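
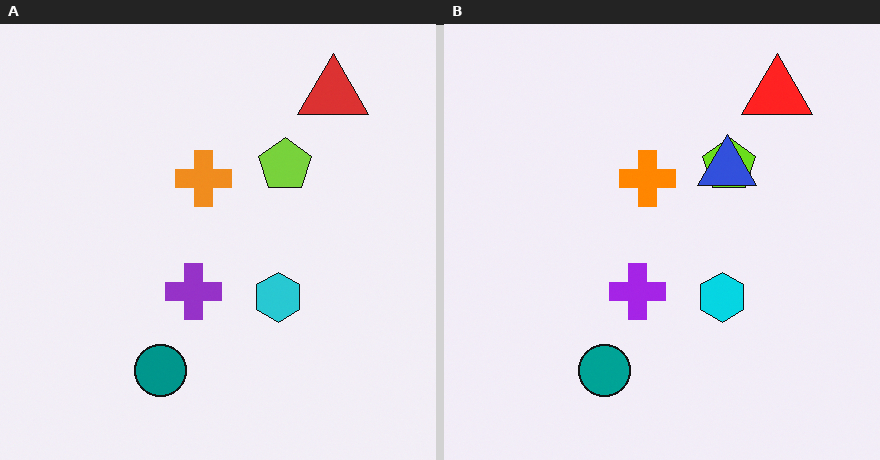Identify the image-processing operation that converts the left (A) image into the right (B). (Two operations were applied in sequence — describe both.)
This is the original image slightly oversaturated, then overlaid with an additional blue triangle.

All colors are more vivid — a global saturation change. A blue triangle appears in the right (B) image that is absent from the left (A).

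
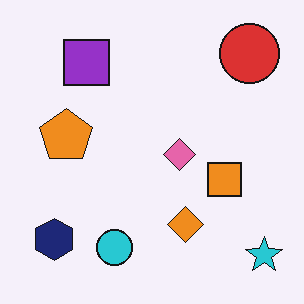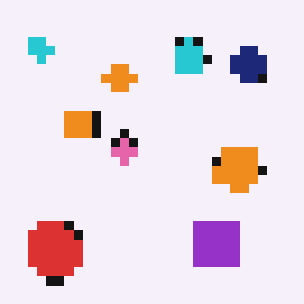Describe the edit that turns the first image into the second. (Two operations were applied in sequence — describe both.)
The image was coarsely pixelated, then rotated 180°.

Shapes are reduced to large square blocks; fine edges and outlines are lost — a downscale-then-upscale (mosaic) effect. The cyan star sits in the bottom-right of the first image and the top-left of the second — consistent with a whole-image 180° rotation.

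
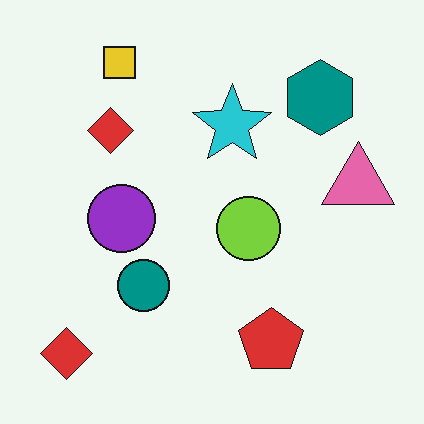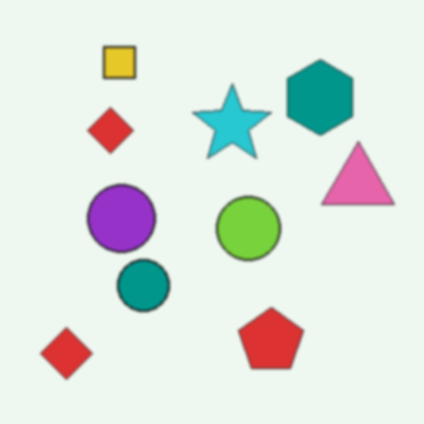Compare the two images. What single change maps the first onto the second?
The second image is the first given a subtle gaussian blur.

Shape edges and outlines are uniformly softened across the whole image.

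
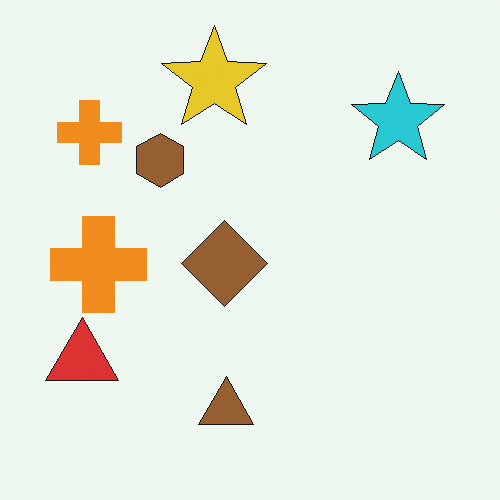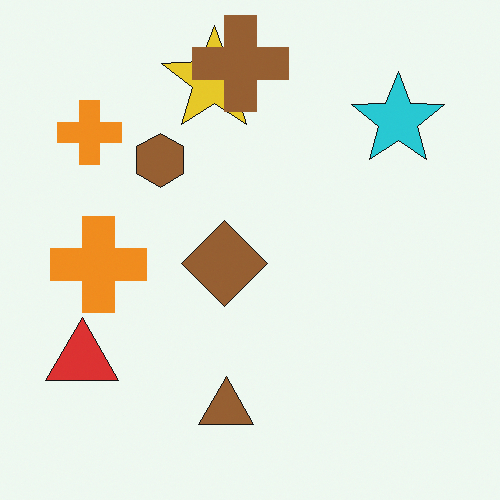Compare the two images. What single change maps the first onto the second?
It was overlaid with an additional brown cross.

A brown cross appears in the second image that is absent from the first.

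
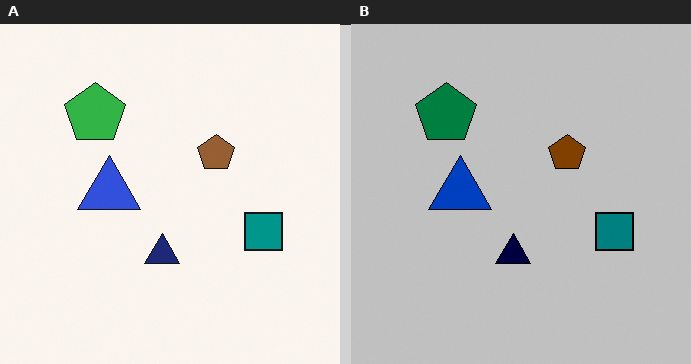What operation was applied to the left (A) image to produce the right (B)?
This is the original image aggressively posterized.

Each flat color has snapped to a coarser quantized level — most visibly, the near-white background has dropped to a flat grey.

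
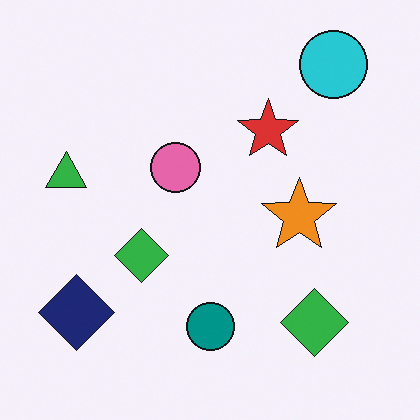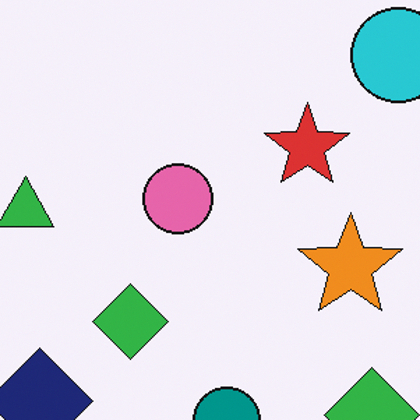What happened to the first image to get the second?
It was cropped slightly and scaled back up.

The visible shapes are larger and the field of view is narrower; shapes near the original edges may be partly or wholly outside the frame — a crop-and-rescale.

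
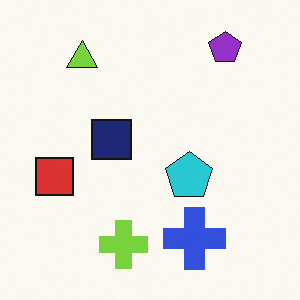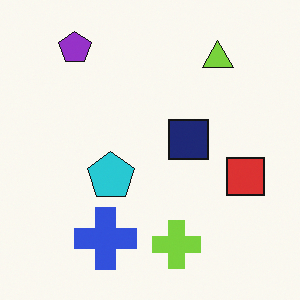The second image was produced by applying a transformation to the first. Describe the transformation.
Flipped horizontally (left ↔ right).

The red square is in the left of the first image and the right of the second — shapes on opposite sides of the vertical midline have swapped in a mirror flip.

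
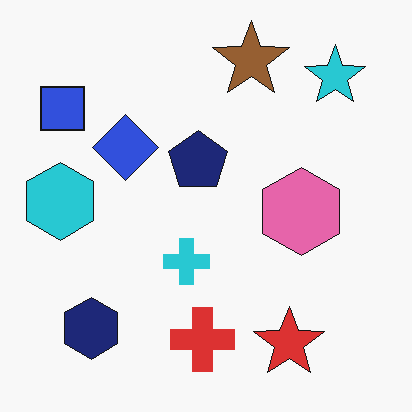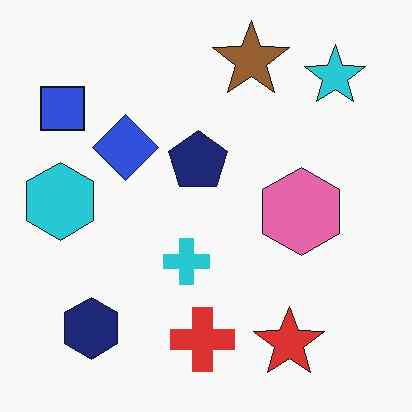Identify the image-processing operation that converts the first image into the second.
This is the original image given moderate JPEG compression.

Blocky 8×8 compression artifacts appear around shape edges and the flat background shows ringing — characteristic JPEG degradation.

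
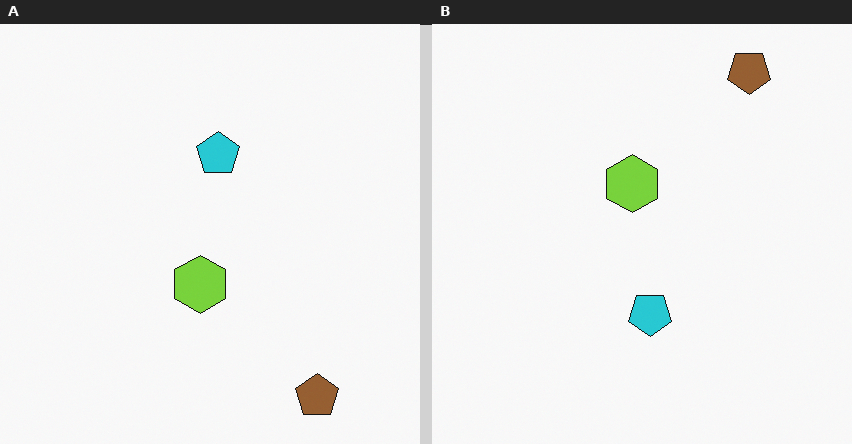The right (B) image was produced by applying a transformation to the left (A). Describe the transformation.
The image was flipped vertically (top ↔ bottom).

The brown pentagon is in the bottom-right of the left (A) image and the top-right of the right (B) — shapes on opposite sides of the horizontal midline have swapped in a mirror flip.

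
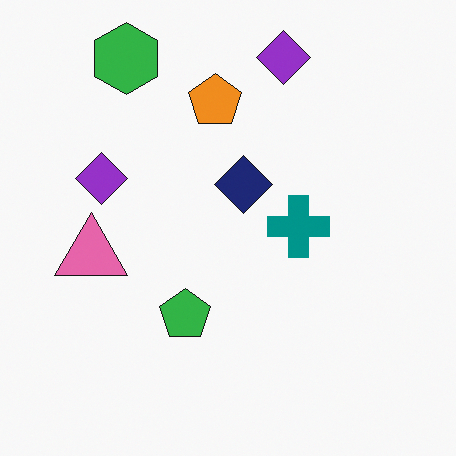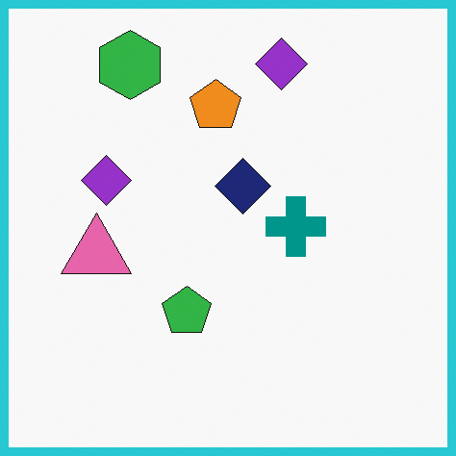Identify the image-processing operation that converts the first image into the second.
The second image is the first framed with a cyan border.

A solid cyan frame runs around the edge of the second image, with the content slightly shrunk inside it.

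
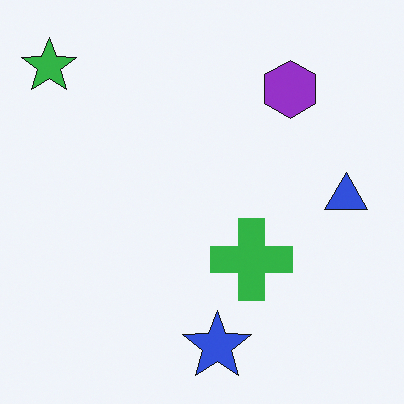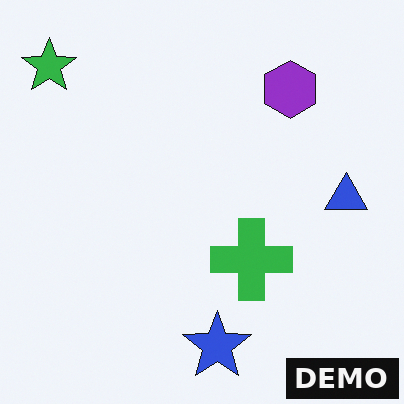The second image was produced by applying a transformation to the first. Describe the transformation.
Watermarked with the text "DEMO" in the lower-right corner.

A dark label reading "DEMO" appears in the lower-right corner.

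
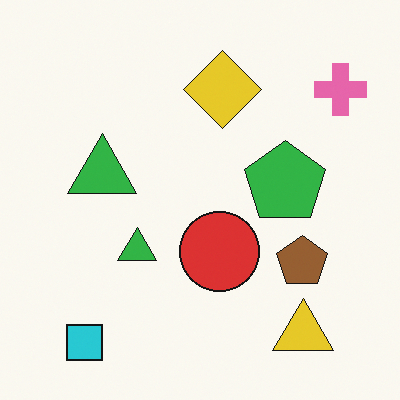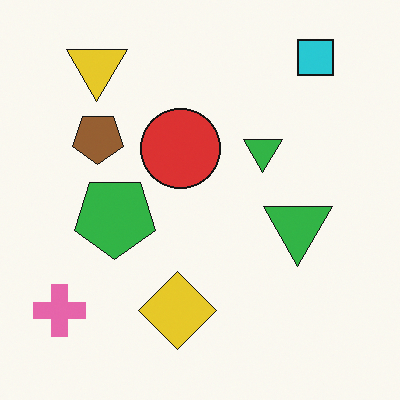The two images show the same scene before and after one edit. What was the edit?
Rotated 180°.

The cyan square sits in the bottom-left of the first image and the top-right of the second — consistent with a whole-image 180° rotation.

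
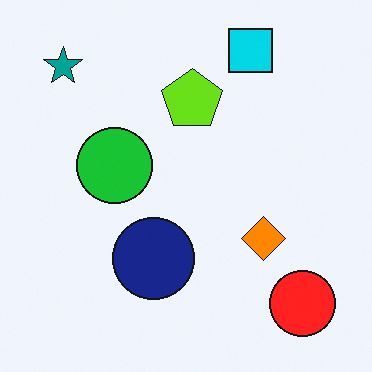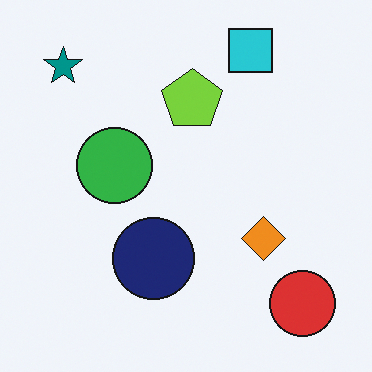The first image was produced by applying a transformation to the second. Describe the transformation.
The transformation is: slightly oversaturated.

All colors are more vivid — a global saturation change.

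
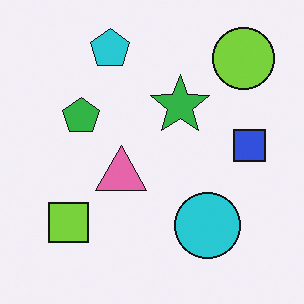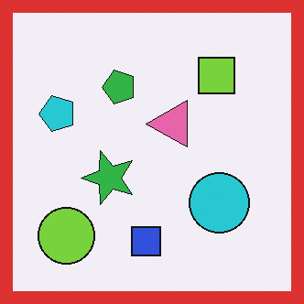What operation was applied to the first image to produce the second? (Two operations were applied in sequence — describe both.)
The second image is the first transposed (reflected across the top-left ↔ bottom-right diagonal), then framed with a red border.

Shapes have swapped their row and column positions — what was in the top-right is now in the bottom-left — a diagonal reflection. A solid red frame runs around the edge of the second image, with the content slightly shrunk inside it.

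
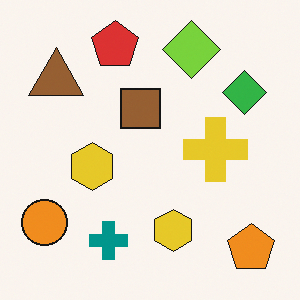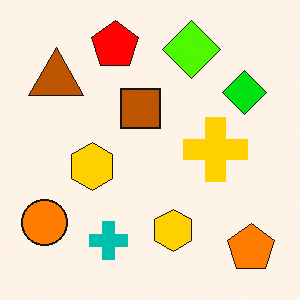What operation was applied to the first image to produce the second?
The image was heavily oversaturated.

All colors are more vivid — a global saturation change.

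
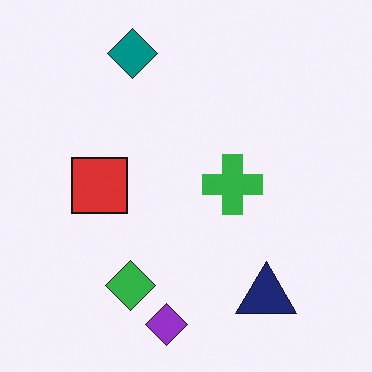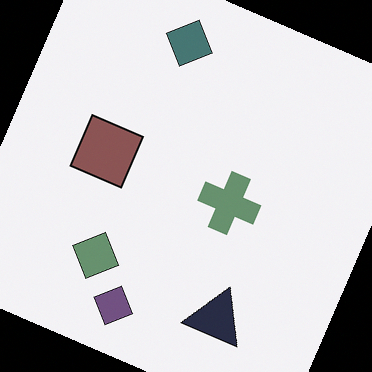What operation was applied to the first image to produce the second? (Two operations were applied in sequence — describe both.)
The image was rotated clockwise by a clearly visible amount, then heavily desaturated.

Every shape is tilted by the same angle and the image corners show triangular fill wedges — a whole-image rotation by a non-right angle. All colors are more muted and greyish — a global saturation change.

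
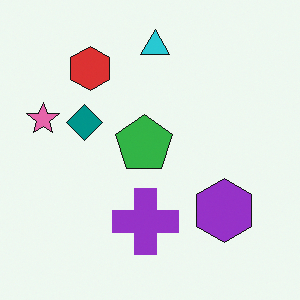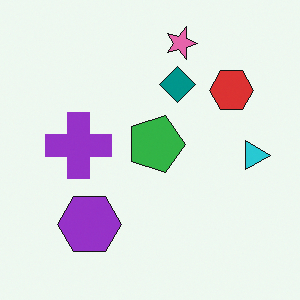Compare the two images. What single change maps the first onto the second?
This is the original image rotated 90° clockwise.

The pink star sits in the left of the first image and the top of the second — consistent with a whole-image 90° clockwise rotation.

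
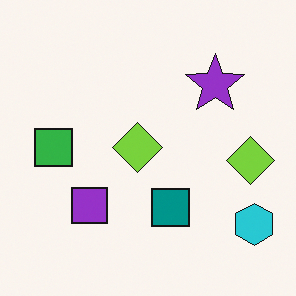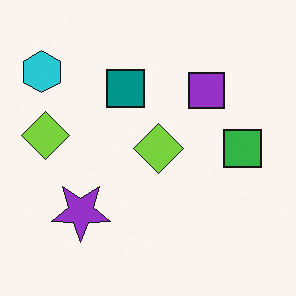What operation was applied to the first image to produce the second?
This is the original image rotated 180°.

The cyan hexagon sits in the bottom-right of the first image and the top-left of the second — consistent with a whole-image 180° rotation.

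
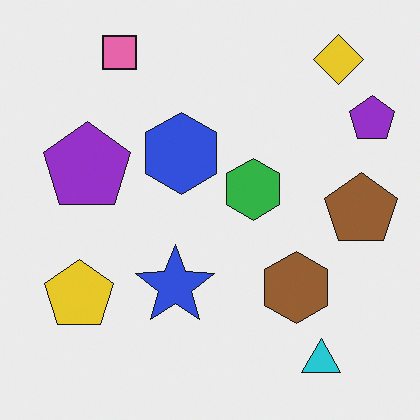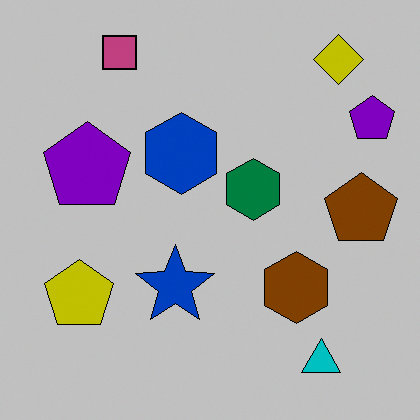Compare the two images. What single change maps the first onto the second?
This is the original image aggressively posterized.

Each flat color has snapped to a coarser quantized level — most visibly, the near-white background has dropped to a flat grey.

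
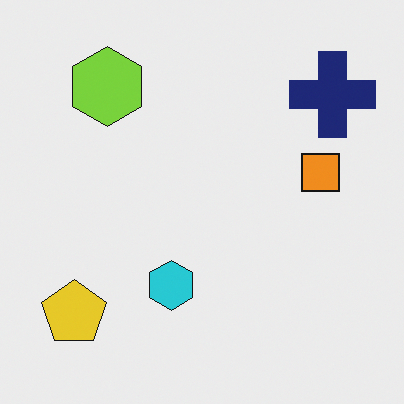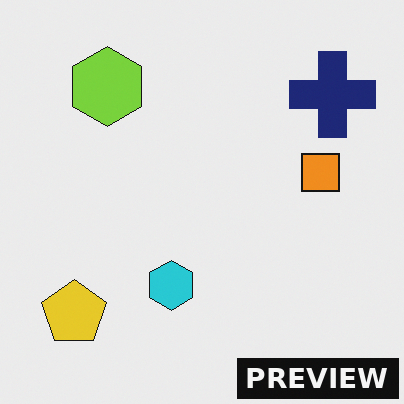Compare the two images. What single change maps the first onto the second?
The transformation is: watermarked with the text "PREVIEW" in the lower-right corner.

A dark label reading "PREVIEW" appears in the lower-right corner.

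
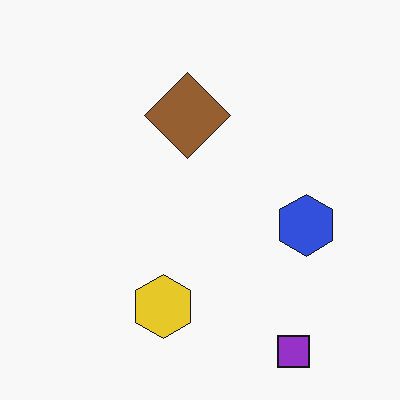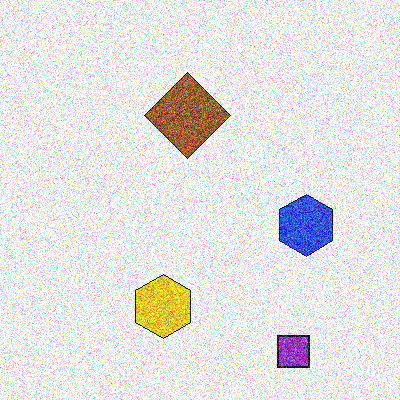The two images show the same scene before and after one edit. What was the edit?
The transformation is: degraded with strong gaussian noise.

Random speckle covers the whole image, including the flat background.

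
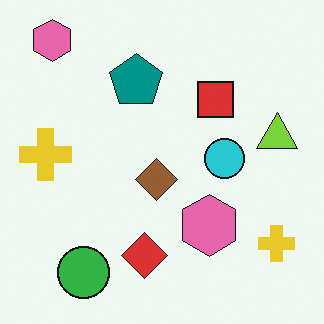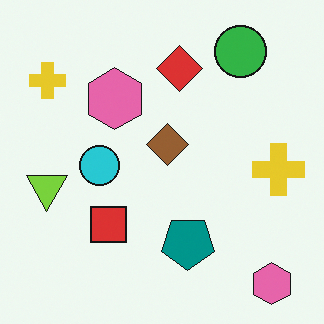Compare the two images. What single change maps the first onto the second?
The image was rotated 180°.

The green circle sits in the bottom-left of the first image and the top-right of the second — consistent with a whole-image 180° rotation.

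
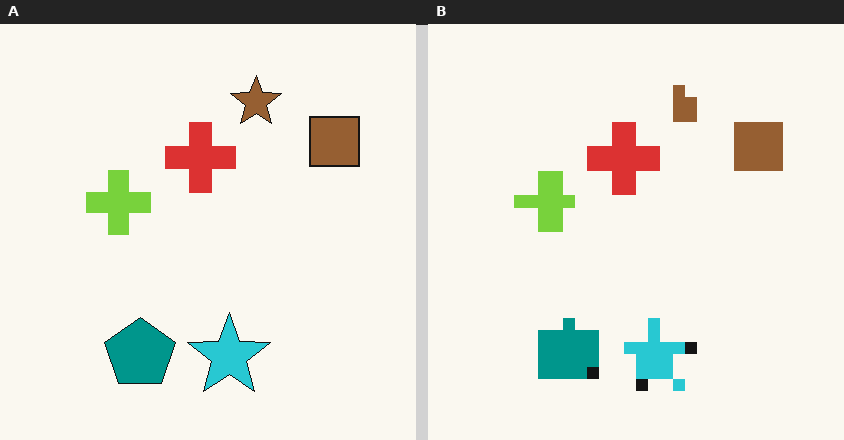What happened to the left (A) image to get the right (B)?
The image was coarsely pixelated.

Shapes are reduced to large square blocks; fine edges and outlines are lost — a downscale-then-upscale (mosaic) effect.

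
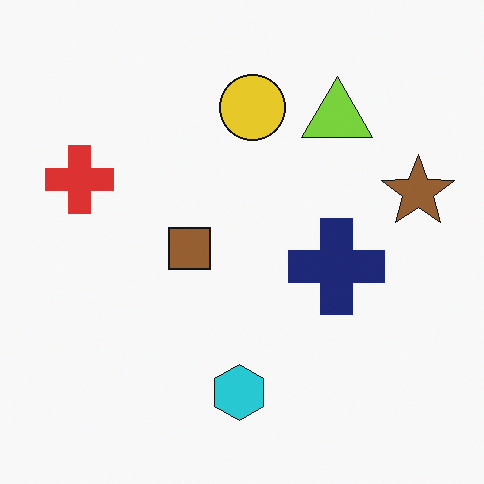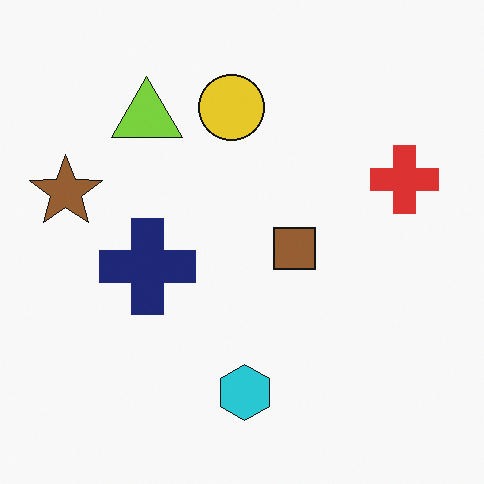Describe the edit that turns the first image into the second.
Flipped horizontally (left ↔ right).

The brown star is in the right of the first image and the left of the second — shapes on opposite sides of the vertical midline have swapped in a mirror flip.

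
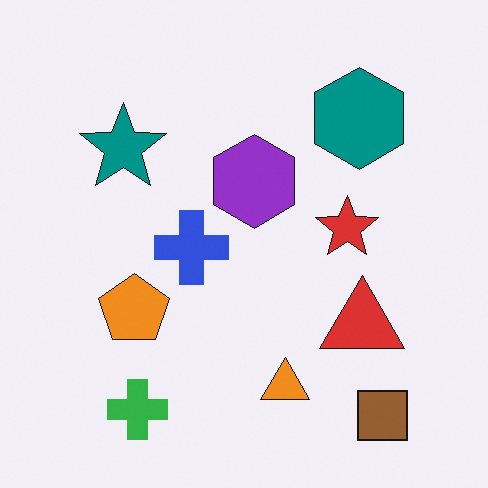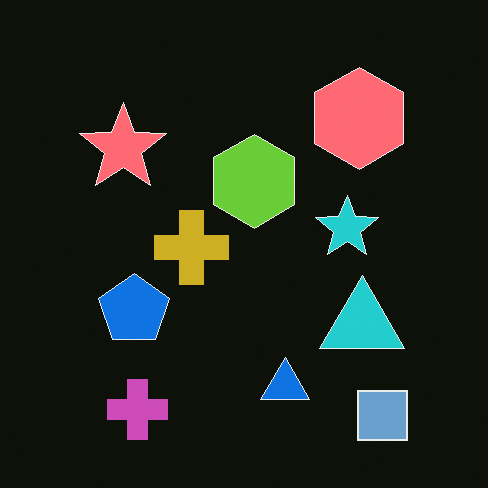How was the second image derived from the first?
It was color-inverted (negative).

The light background has become dark and every shape's color is its complement — a photographic negative.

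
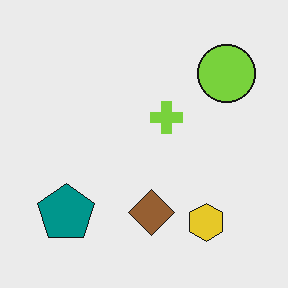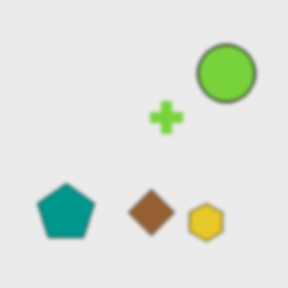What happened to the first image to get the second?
The transformation is: given a subtle gaussian blur.

Shape edges and outlines are uniformly softened across the whole image.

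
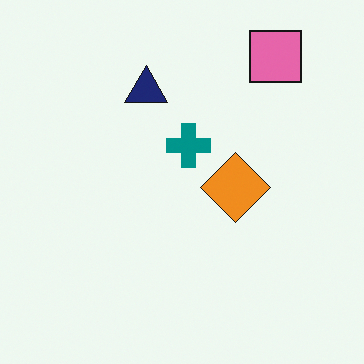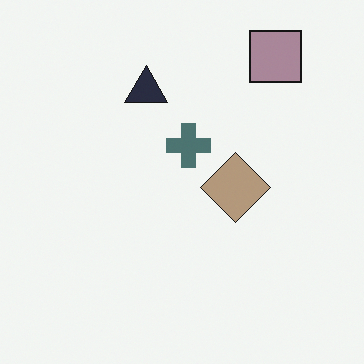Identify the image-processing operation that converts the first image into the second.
The image was heavily desaturated.

All colors are more muted and greyish — a global saturation change.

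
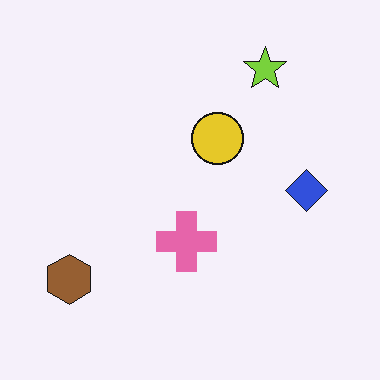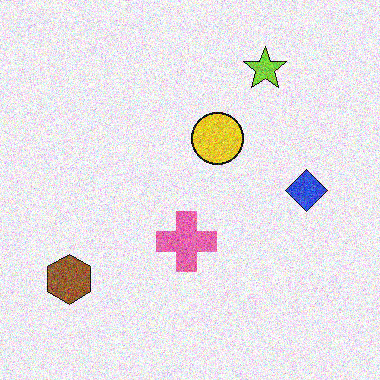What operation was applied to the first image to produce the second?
Degraded with strong gaussian noise.

Random speckle covers the whole image, including the flat background.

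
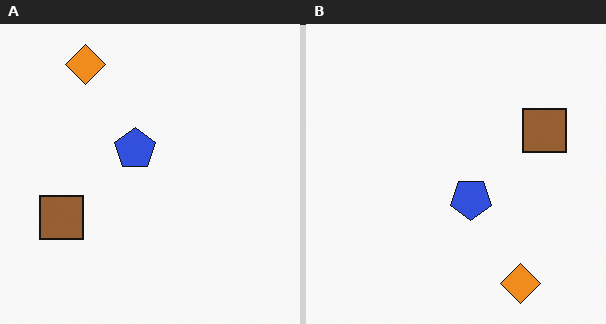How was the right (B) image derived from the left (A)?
It was rotated 180°.

The orange diamond sits in the top-left of the left (A) image and the bottom-right of the right (B) — consistent with a whole-image 180° rotation.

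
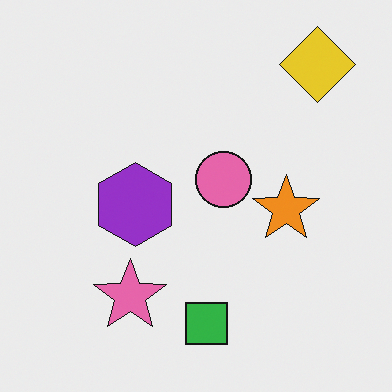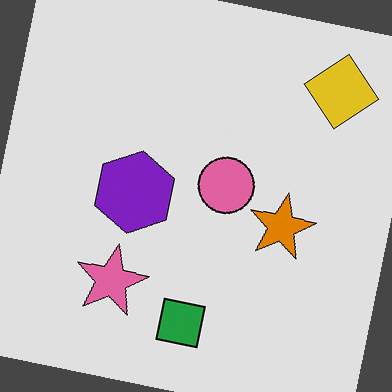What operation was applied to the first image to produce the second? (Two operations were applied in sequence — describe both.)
The image was posterized to a reduced palette, then rotated clockwise by a small amount.

Each flat color has snapped to a coarser quantized level — most visibly, the near-white background has dropped to a flat grey. Every shape is tilted by the same angle and the image corners show triangular fill wedges — a whole-image rotation by a non-right angle.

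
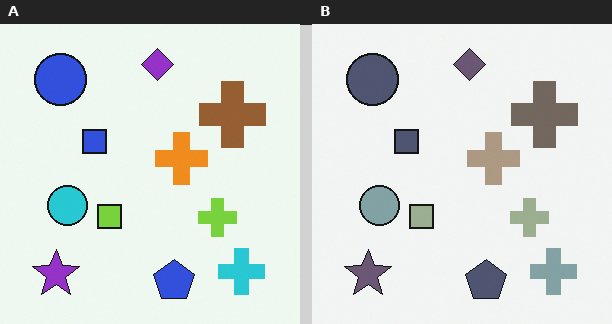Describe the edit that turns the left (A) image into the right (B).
The right (B) image is the left (A) heavily desaturated.

All colors are more muted and greyish — a global saturation change.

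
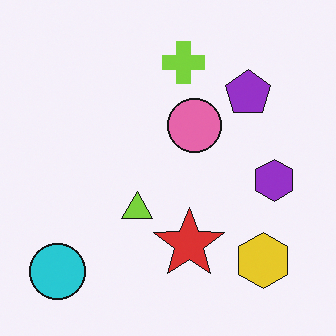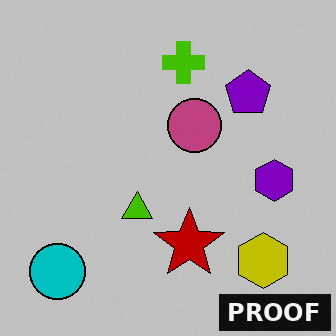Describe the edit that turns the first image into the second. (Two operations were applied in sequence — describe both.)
This is the original image aggressively posterized, then watermarked with the text "PROOF" in the lower-right corner.

Each flat color has snapped to a coarser quantized level — most visibly, the near-white background has dropped to a flat grey. A dark label reading "PROOF" appears in the lower-right corner.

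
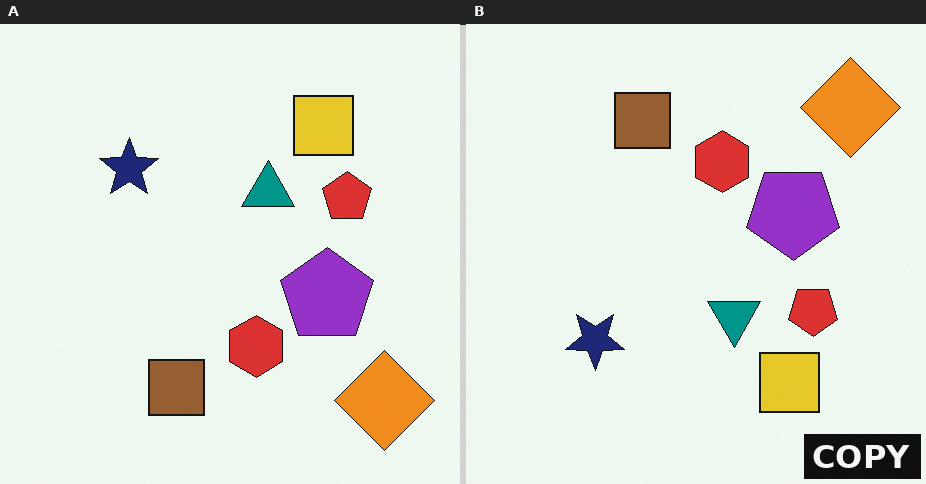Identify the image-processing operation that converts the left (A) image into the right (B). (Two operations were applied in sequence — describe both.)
The image was flipped vertically (top ↔ bottom), then watermarked with the text "COPY" in the lower-right corner.

The orange diamond is in the bottom-right of the left (A) image and the top-right of the right (B) — shapes on opposite sides of the horizontal midline have swapped in a mirror flip. A dark label reading "COPY" appears in the lower-right corner.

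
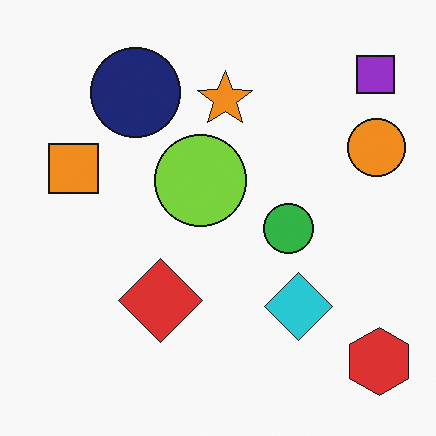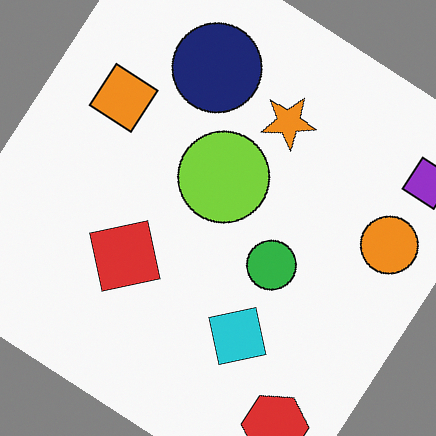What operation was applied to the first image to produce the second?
The image was rotated clockwise by a large amount — several tens of degrees.

Every shape is tilted by the same angle and the image corners show triangular fill wedges — a whole-image rotation by a non-right angle.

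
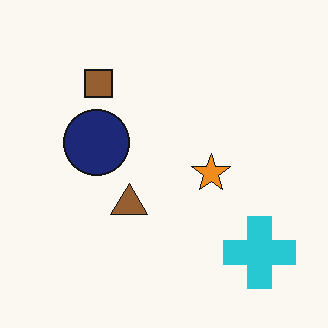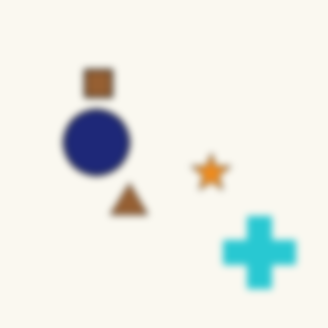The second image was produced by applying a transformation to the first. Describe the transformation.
It was noticeably gaussian-blurred.

Shape edges and outlines are uniformly softened across the whole image.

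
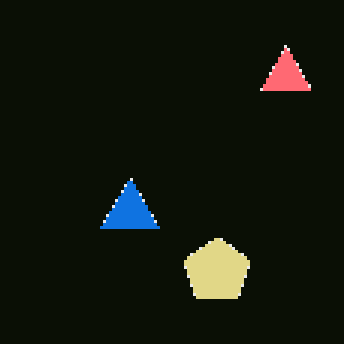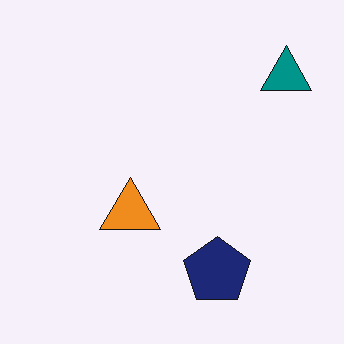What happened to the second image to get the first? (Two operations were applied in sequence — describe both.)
This is the original image color-inverted (negative), then lightly pixelated (a mild mosaic effect).

The light background has become dark and every shape's color is its complement — a photographic negative. Shapes are reduced to large square blocks; fine edges and outlines are lost — a downscale-then-upscale (mosaic) effect.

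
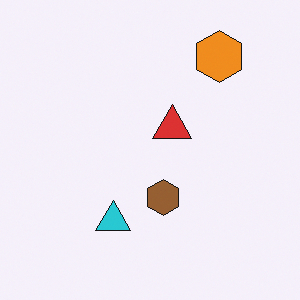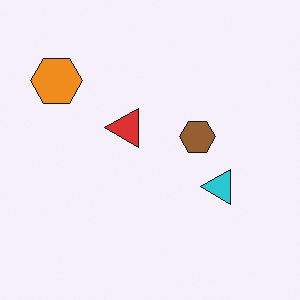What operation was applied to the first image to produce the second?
The second image is the first rotated 90° counter-clockwise.

The orange hexagon sits in the top-right of the first image and the top-left of the second — consistent with a whole-image 90° counter-clockwise rotation.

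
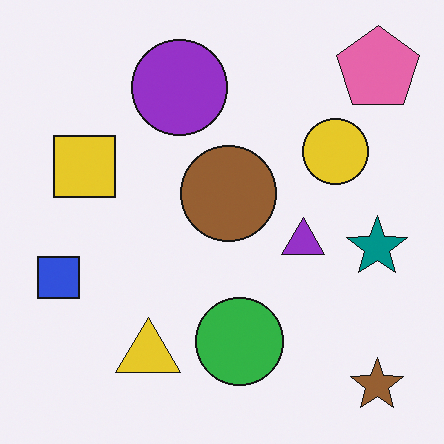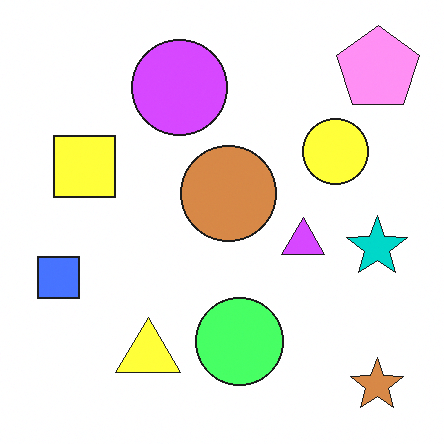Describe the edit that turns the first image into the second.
Noticeably brightened.

Every pixel — background and shapes alike — is uniformly brightened.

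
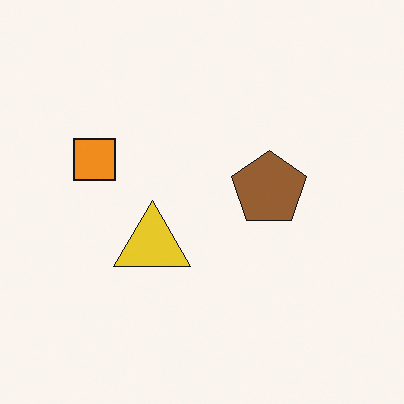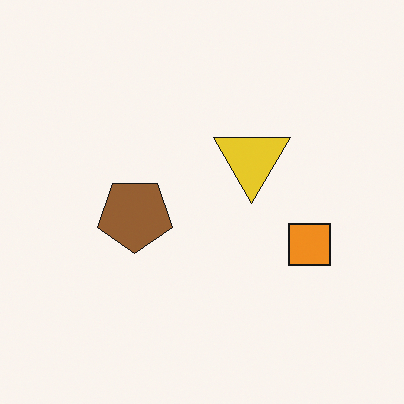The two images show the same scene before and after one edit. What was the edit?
The second image is the first rotated 180°.

The orange square sits in the left of the first image and the right of the second — consistent with a whole-image 180° rotation.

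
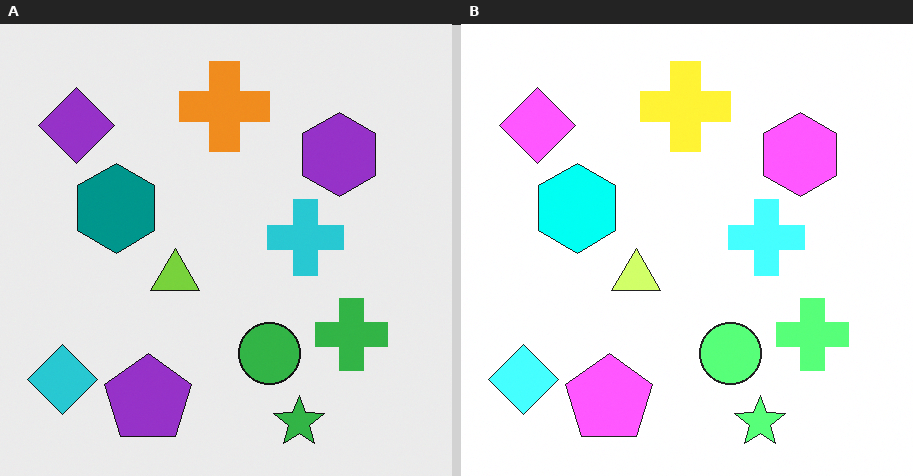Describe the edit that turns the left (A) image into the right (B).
The right (B) image is the left (A) substantially brightened.

Every pixel — background and shapes alike — is uniformly brightened.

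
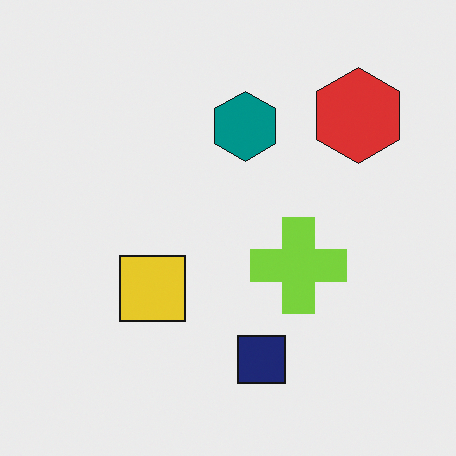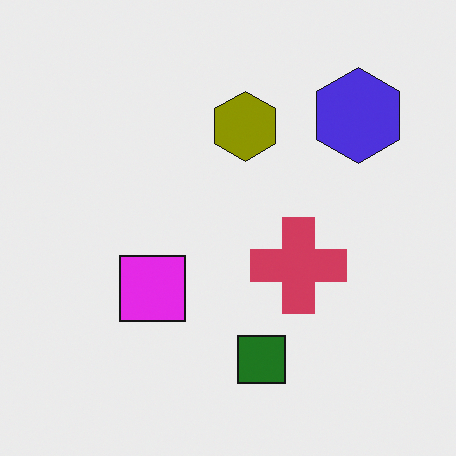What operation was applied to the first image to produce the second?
The transformation is: hue-shifted by a large amount.

Every shape's color has rotated by the same amount around the hue wheel — a uniform hue shift.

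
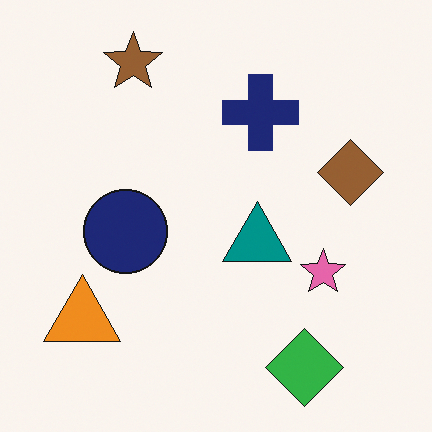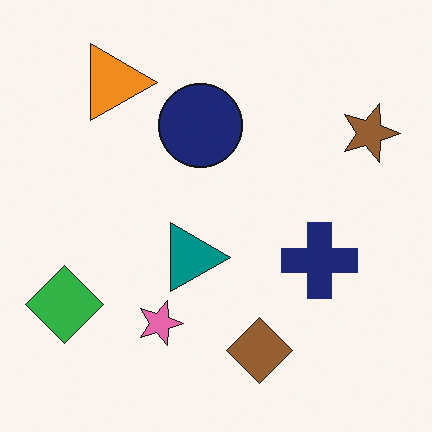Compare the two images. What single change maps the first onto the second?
Rotated 90° clockwise.

The brown star sits in the top-left of the first image and the top-right of the second — consistent with a whole-image 90° clockwise rotation.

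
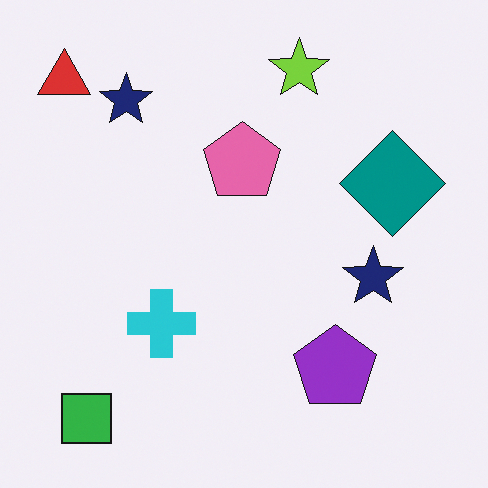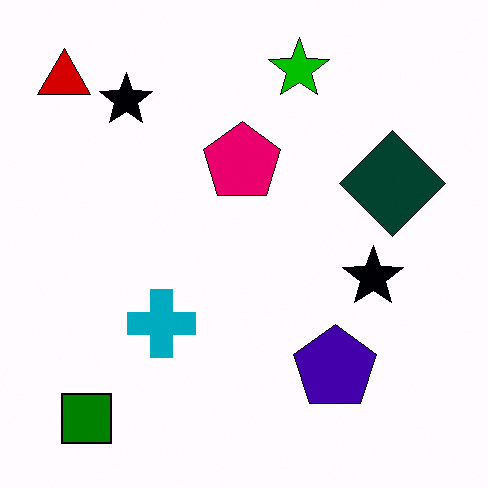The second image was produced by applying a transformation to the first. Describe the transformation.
This is the original image boosted in contrast.

Tones are pushed away from mid-grey across the whole image — a global contrast change.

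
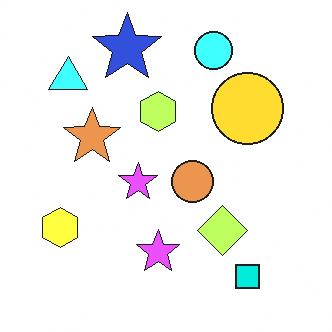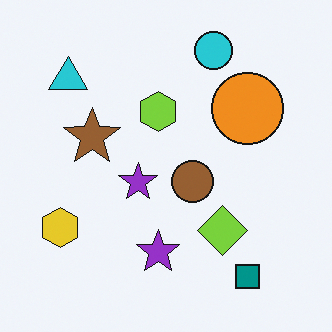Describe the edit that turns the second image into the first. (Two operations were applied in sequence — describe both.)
The first image is the second noticeably brightened, then overlaid with an additional blue star.

Every pixel — background and shapes alike — is uniformly brightened. A blue star appears in the first image that is absent from the second.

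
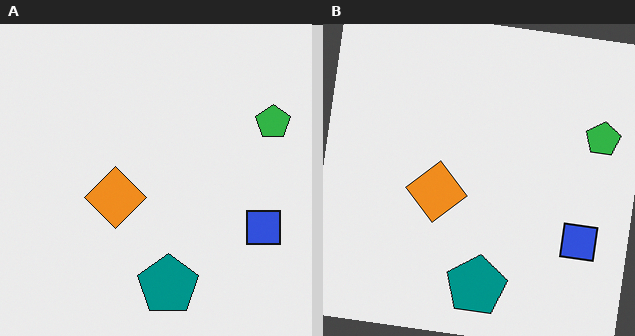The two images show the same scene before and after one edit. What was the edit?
The image was rotated clockwise by a slight angle.

Every shape is tilted by the same angle and the image corners show triangular fill wedges — a whole-image rotation by a non-right angle.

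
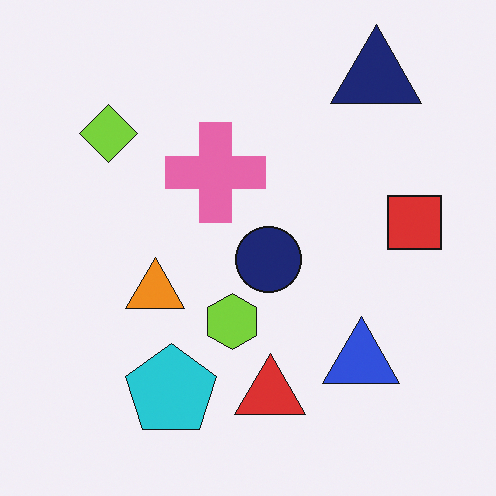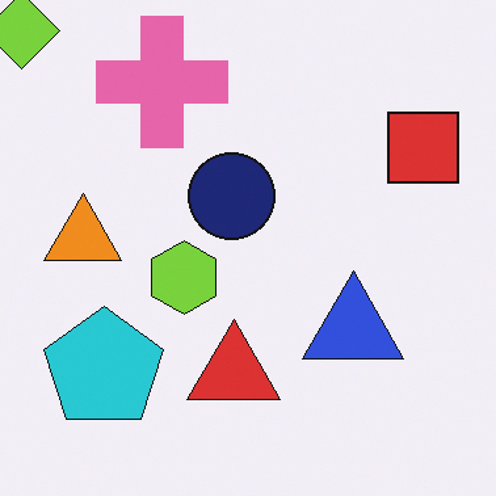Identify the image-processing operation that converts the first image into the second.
Cropped slightly and scaled back up.

The visible shapes are larger and the field of view is narrower; shapes near the original edges may be partly or wholly outside the frame — a crop-and-rescale.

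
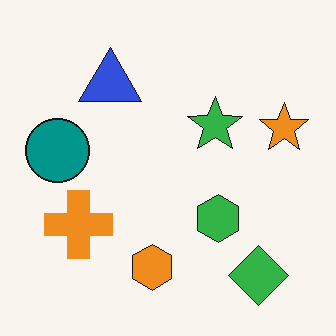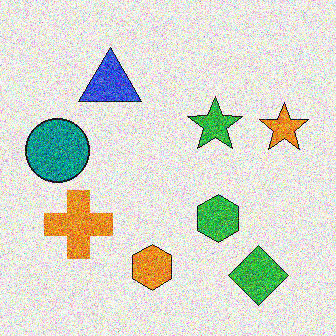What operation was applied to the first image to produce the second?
This is the original image degraded with strong gaussian noise.

Random speckle covers the whole image, including the flat background.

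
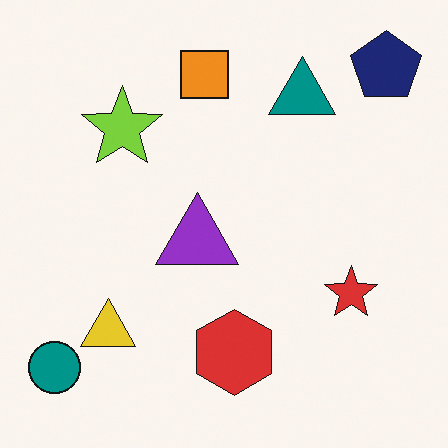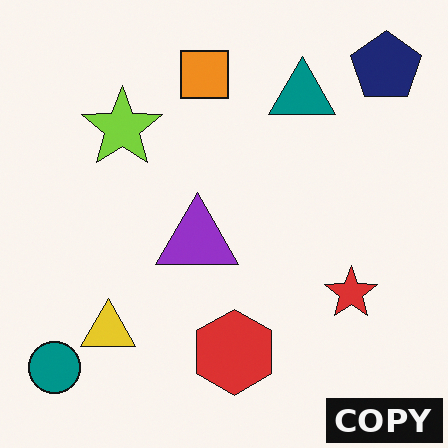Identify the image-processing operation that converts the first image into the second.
The image was watermarked with the text "COPY" in the lower-right corner.

A dark label reading "COPY" appears in the lower-right corner.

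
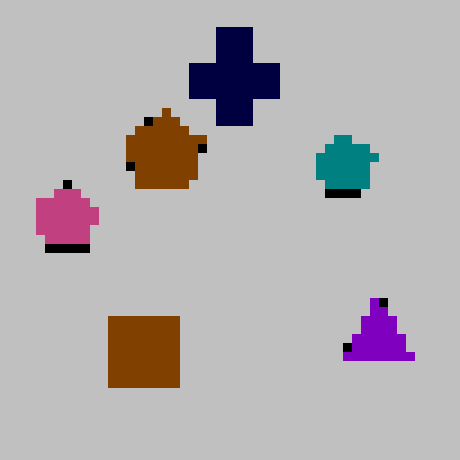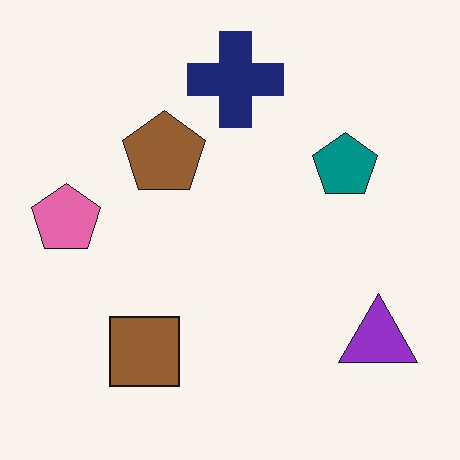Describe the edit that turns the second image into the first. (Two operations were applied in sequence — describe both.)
It was coarsely pixelated, then aggressively posterized.

Shapes are reduced to large square blocks; fine edges and outlines are lost — a downscale-then-upscale (mosaic) effect. Each flat color has snapped to a coarser quantized level — most visibly, the near-white background has dropped to a flat grey.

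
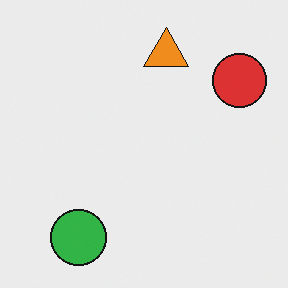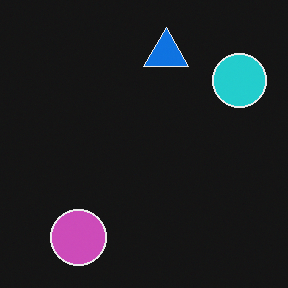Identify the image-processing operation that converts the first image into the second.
It was color-inverted (negative).

The light background has become dark and every shape's color is its complement — a photographic negative.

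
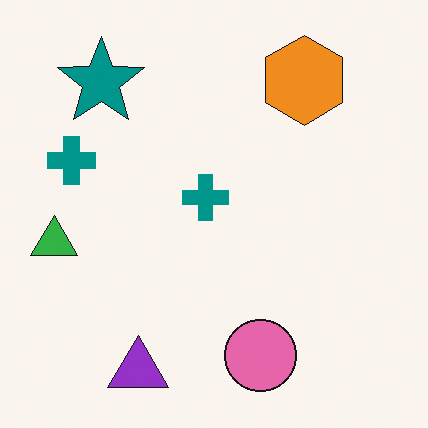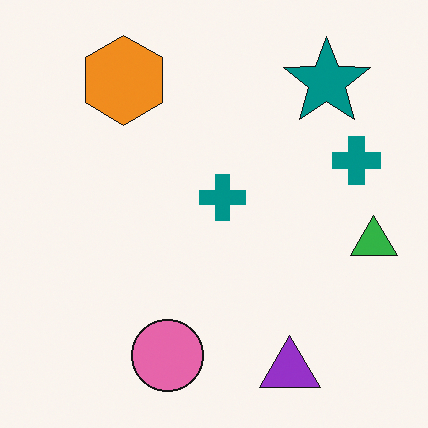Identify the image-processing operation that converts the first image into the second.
It was flipped horizontally (left ↔ right).

The green triangle is in the left of the first image and the right of the second — shapes on opposite sides of the vertical midline have swapped in a mirror flip.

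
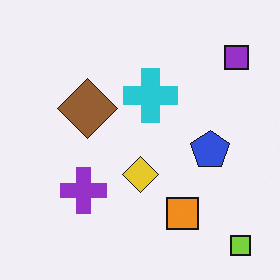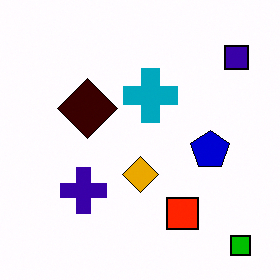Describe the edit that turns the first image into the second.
Boosted in contrast.

Tones are pushed away from mid-grey across the whole image — a global contrast change.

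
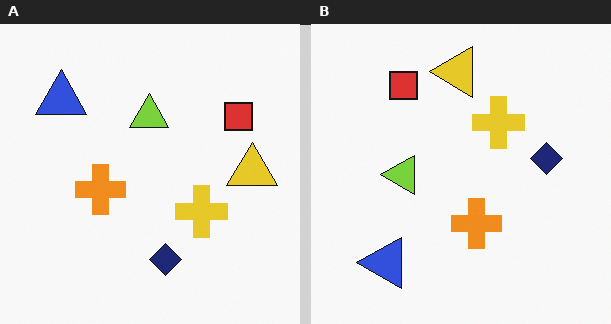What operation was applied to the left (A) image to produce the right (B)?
It was rotated 90° counter-clockwise.

The blue triangle sits in the top-left of the left (A) image and the bottom-left of the right (B) — consistent with a whole-image 90° counter-clockwise rotation.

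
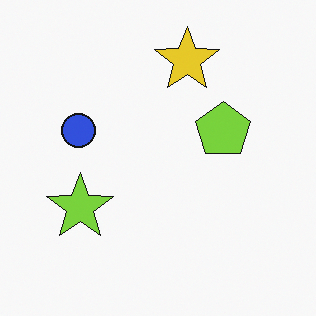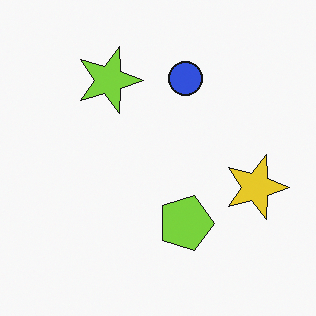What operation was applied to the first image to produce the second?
It was rotated 90° clockwise.

The yellow star sits in the top of the first image and the right of the second — consistent with a whole-image 90° clockwise rotation.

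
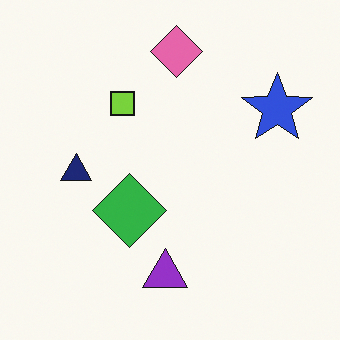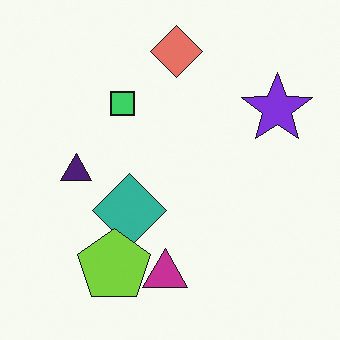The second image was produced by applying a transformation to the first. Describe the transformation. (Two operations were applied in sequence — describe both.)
The second image is the first hue-shifted slightly, then overlaid with an additional lime pentagon.

Every shape's color has rotated by the same amount around the hue wheel — a uniform hue shift. A lime pentagon appears in the second image that is absent from the first.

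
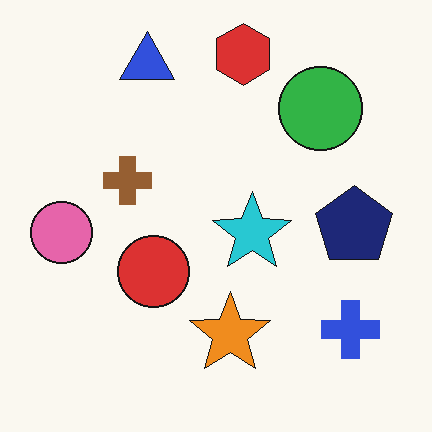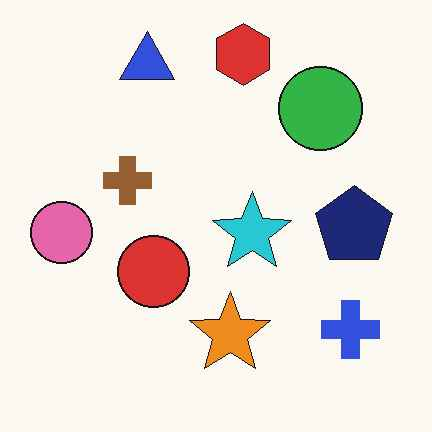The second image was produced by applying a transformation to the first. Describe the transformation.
The image was given moderate JPEG compression.

Blocky 8×8 compression artifacts appear around shape edges and the flat background shows ringing — characteristic JPEG degradation.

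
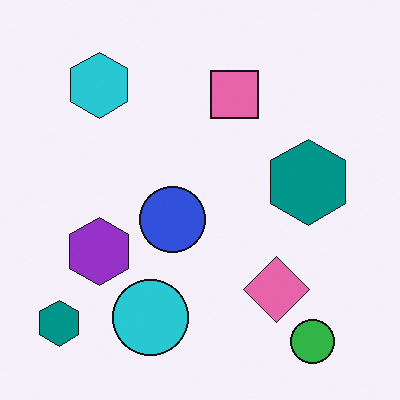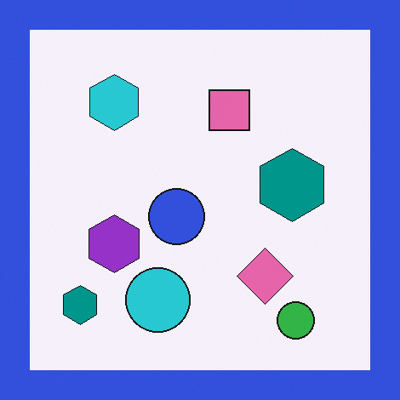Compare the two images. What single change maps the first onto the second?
Framed with a blue border.

A solid blue frame runs around the edge of the second image, with the content slightly shrunk inside it.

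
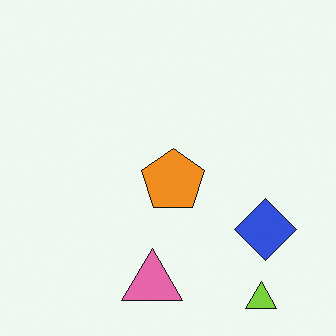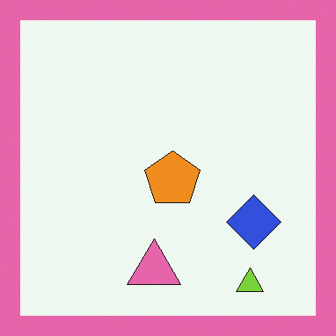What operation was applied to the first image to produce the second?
It was framed with a pink border.

A solid pink frame runs around the edge of the second image, with the content slightly shrunk inside it.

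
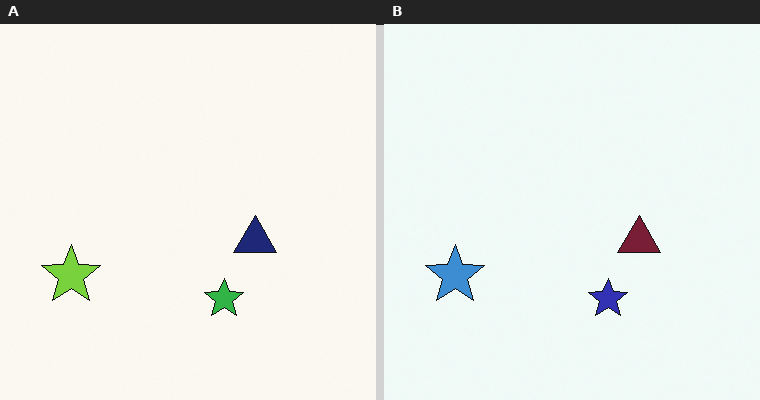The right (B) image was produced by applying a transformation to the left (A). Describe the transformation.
The right (B) image is the left (A) hue-shifted through roughly a third of the color wheel.

Every shape's color has rotated by the same amount around the hue wheel — a uniform hue shift.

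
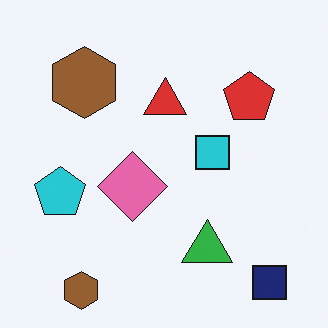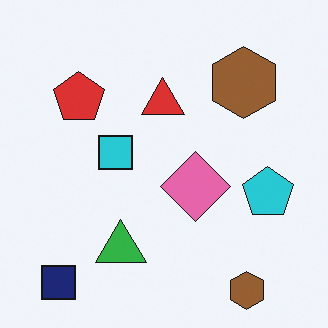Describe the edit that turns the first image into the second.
Flipped horizontally (left ↔ right).

The navy square is in the bottom-right of the first image and the bottom-left of the second — shapes on opposite sides of the vertical midline have swapped in a mirror flip.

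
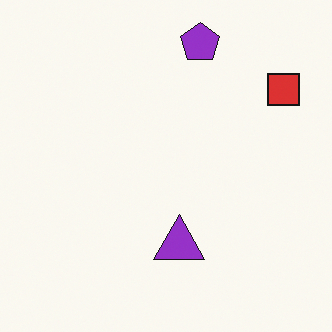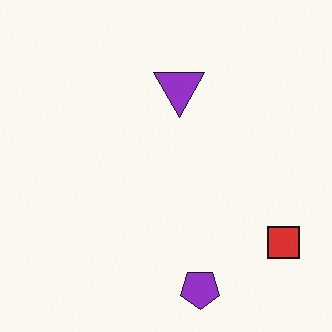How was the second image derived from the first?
It was flipped vertically (top ↔ bottom).

The purple pentagon is in the top of the first image and the bottom of the second — shapes on opposite sides of the horizontal midline have swapped in a mirror flip.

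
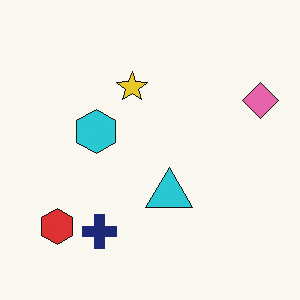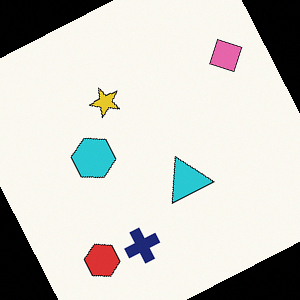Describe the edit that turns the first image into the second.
The second image is the first rotated counter-clockwise by a clearly visible amount.

Every shape is tilted by the same angle and the image corners show triangular fill wedges — a whole-image rotation by a non-right angle.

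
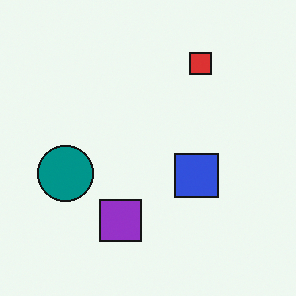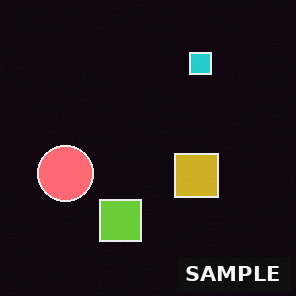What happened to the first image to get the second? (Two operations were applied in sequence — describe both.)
Color-inverted (negative), then watermarked with the text "SAMPLE" in the lower-right corner.

The light background has become dark and every shape's color is its complement — a photographic negative. A dark label reading "SAMPLE" appears in the lower-right corner.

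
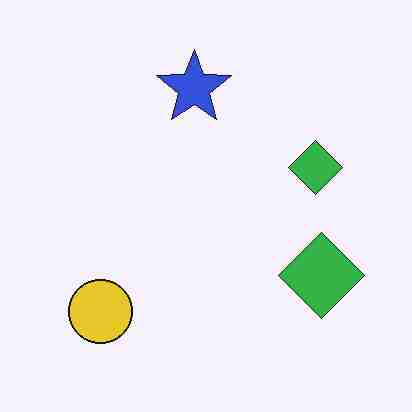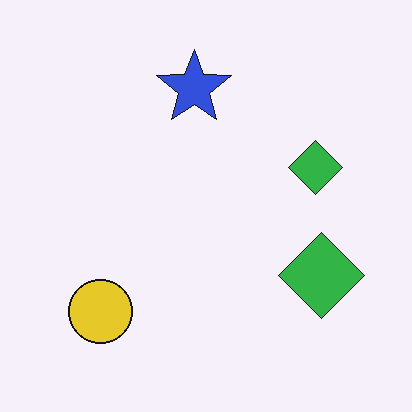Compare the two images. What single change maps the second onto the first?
The image was degraded with heavy JPEG compression.

Blocky 8×8 compression artifacts appear around shape edges and the flat background shows ringing — characteristic JPEG degradation.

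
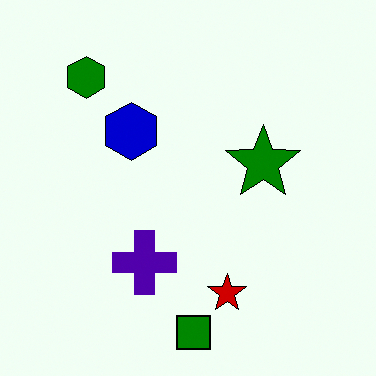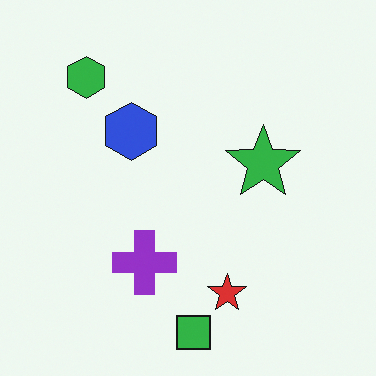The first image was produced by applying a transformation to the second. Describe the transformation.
This is the original image boosted in contrast.

Tones are pushed away from mid-grey across the whole image — a global contrast change.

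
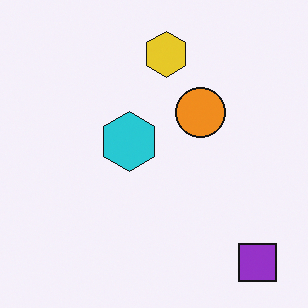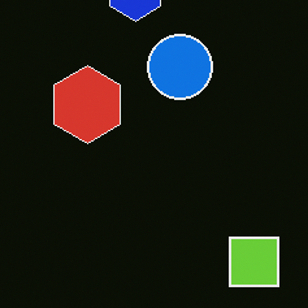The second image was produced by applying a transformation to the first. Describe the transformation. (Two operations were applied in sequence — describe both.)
It was color-inverted (negative), then cropped to a modestly smaller region and rescaled.

The light background has become dark and every shape's color is its complement — a photographic negative. The visible shapes are larger and the field of view is narrower; shapes near the original edges may be partly or wholly outside the frame — a crop-and-rescale.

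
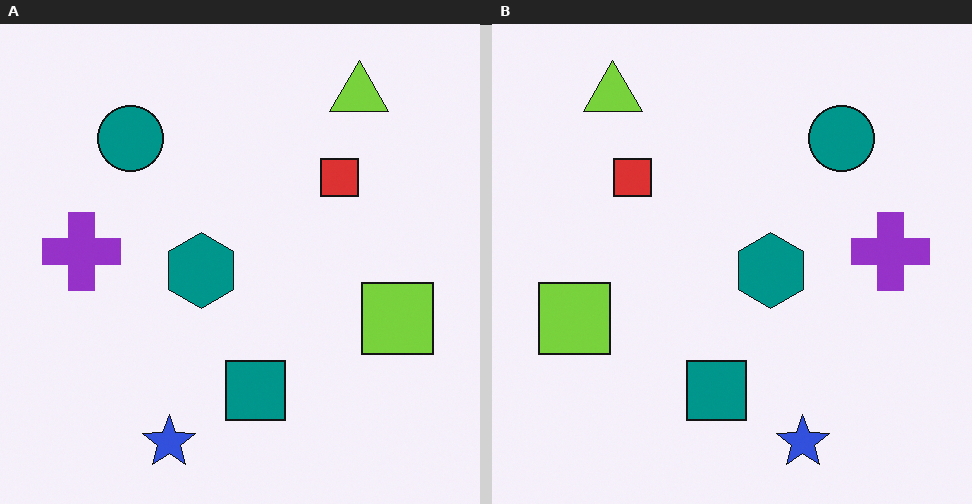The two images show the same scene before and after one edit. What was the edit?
Flipped horizontally (left ↔ right).

The purple cross is in the left of the left (A) image and the right of the right (B) — shapes on opposite sides of the vertical midline have swapped in a mirror flip.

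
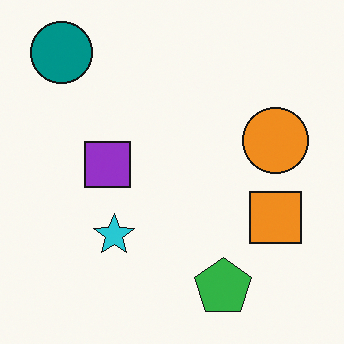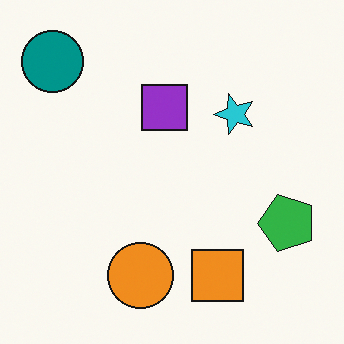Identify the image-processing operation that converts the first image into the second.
The second image is the first transposed (reflected across the top-left ↔ bottom-right diagonal).

Shapes have swapped their row and column positions — what was in the top-right is now in the bottom-left — a diagonal reflection.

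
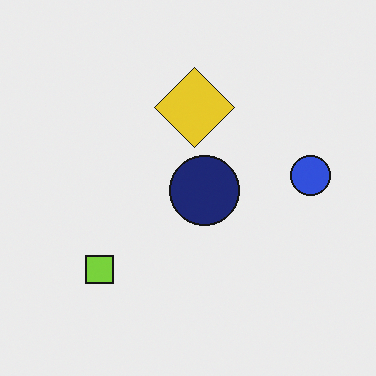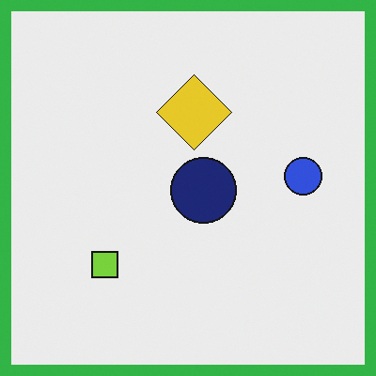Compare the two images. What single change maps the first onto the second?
It was framed with a green border.

A solid green frame runs around the edge of the second image, with the content slightly shrunk inside it.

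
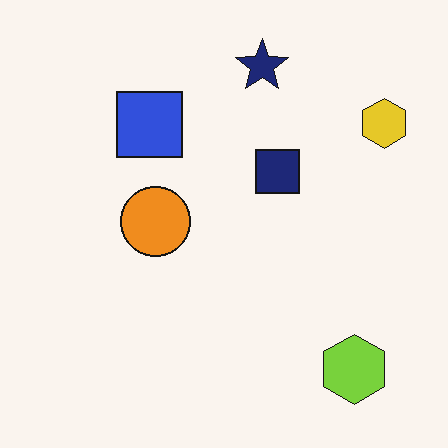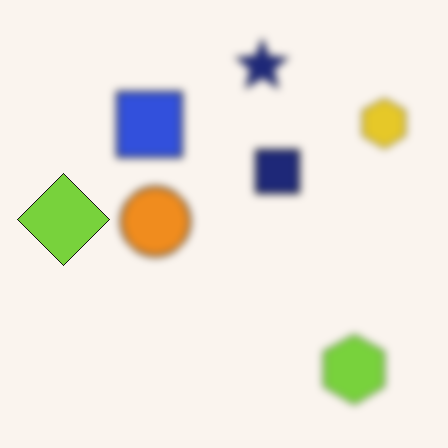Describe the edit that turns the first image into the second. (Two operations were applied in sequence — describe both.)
It was moderately blurred, then overlaid with an additional lime diamond.

Shape edges and outlines are uniformly softened across the whole image. A lime diamond appears in the second image that is absent from the first.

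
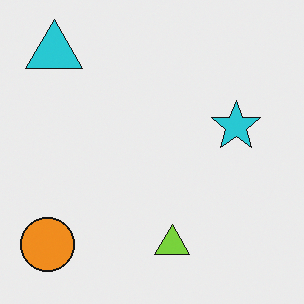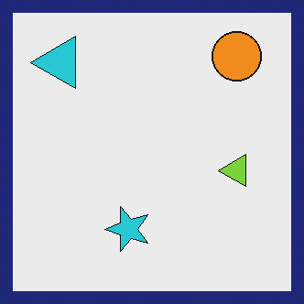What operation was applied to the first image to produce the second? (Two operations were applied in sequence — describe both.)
It was transposed (reflected across the top-left ↔ bottom-right diagonal), then framed with a navy border.

Shapes have swapped their row and column positions — what was in the top-right is now in the bottom-left — a diagonal reflection. A solid navy frame runs around the edge of the second image, with the content slightly shrunk inside it.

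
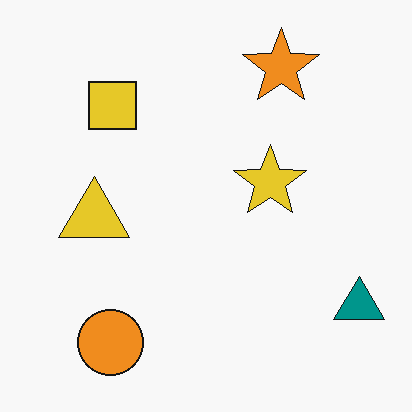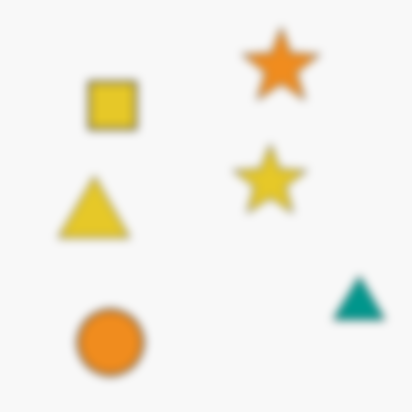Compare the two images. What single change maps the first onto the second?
Noticeably gaussian-blurred.

Shape edges and outlines are uniformly softened across the whole image.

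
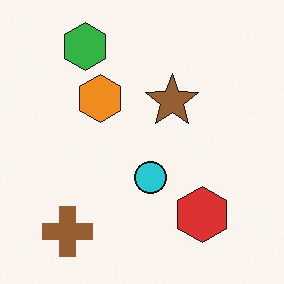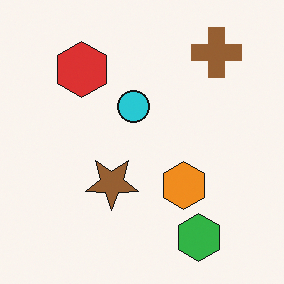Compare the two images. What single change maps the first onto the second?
The image was rotated 180°.

The brown cross sits in the bottom-left of the first image and the top-right of the second — consistent with a whole-image 180° rotation.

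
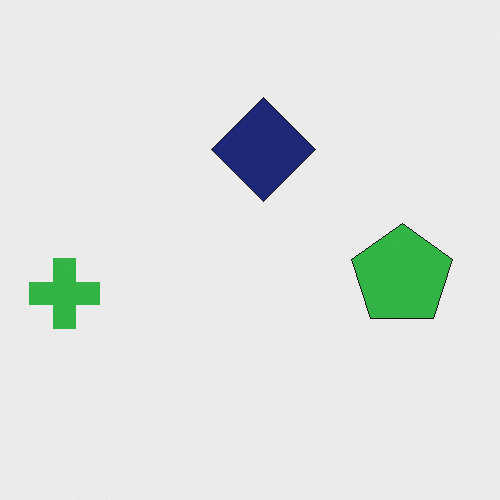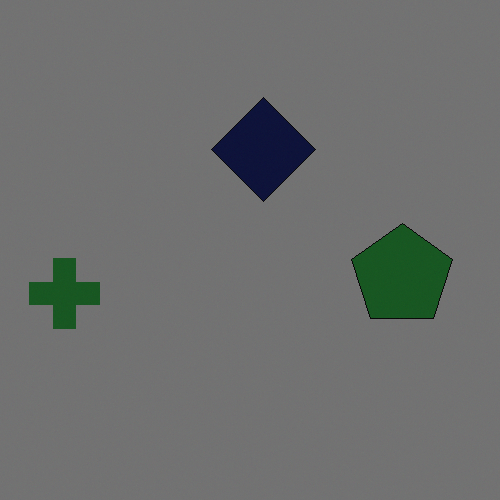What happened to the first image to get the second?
It was substantially darkened.

Every pixel — background and shapes alike — is uniformly darkened.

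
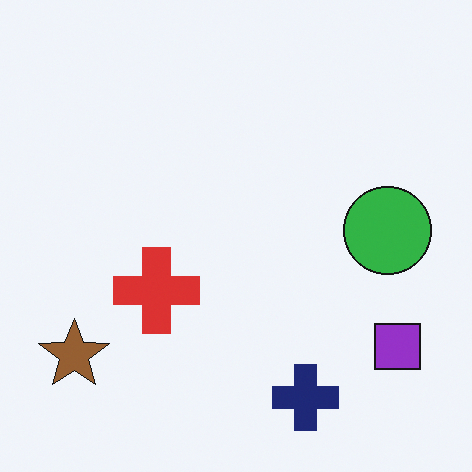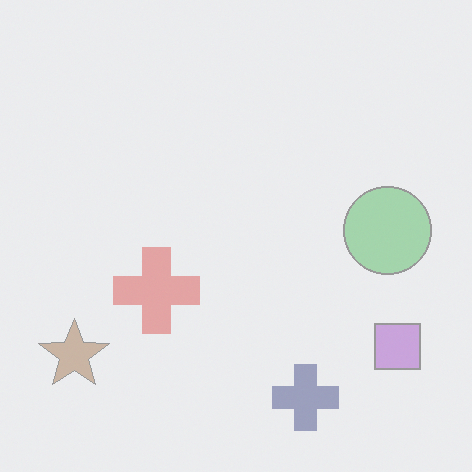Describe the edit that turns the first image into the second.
The transformation is: given much lower contrast.

Tones are pushed toward mid-grey across the whole image — a global contrast change.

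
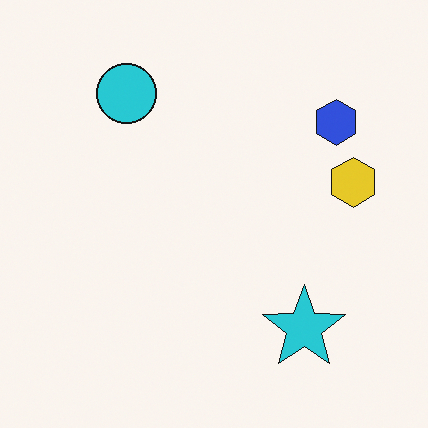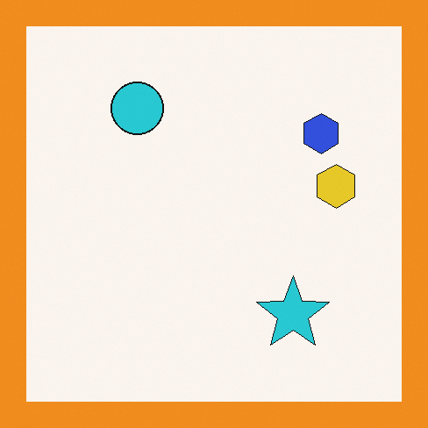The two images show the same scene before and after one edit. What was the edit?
This is the original image framed with a orange border.

A solid orange frame runs around the edge of the second image, with the content slightly shrunk inside it.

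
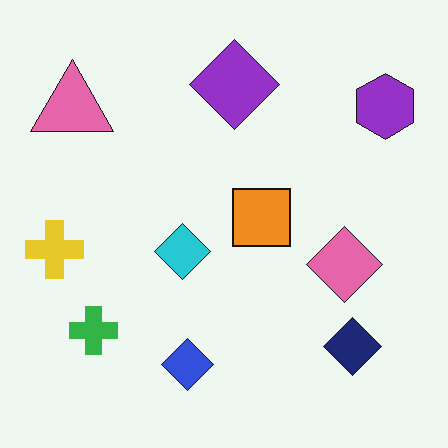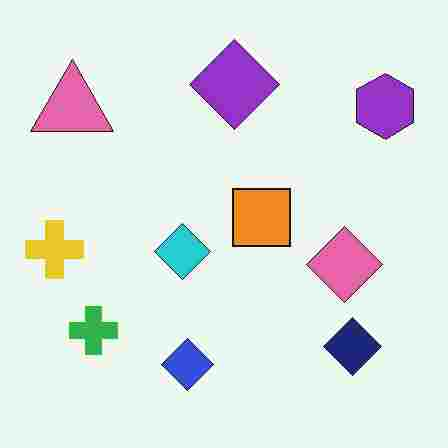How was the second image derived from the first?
The transformation is: degraded with heavy JPEG compression.

Blocky 8×8 compression artifacts appear around shape edges and the flat background shows ringing — characteristic JPEG degradation.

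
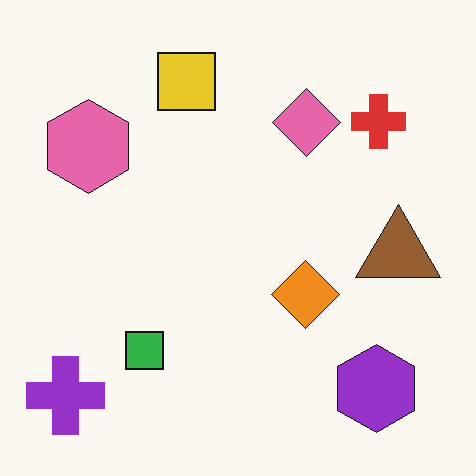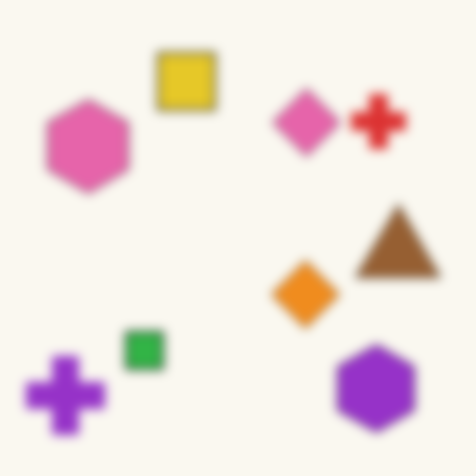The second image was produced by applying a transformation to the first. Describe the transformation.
It was heavily blurred.

Shape edges and outlines are uniformly softened across the whole image.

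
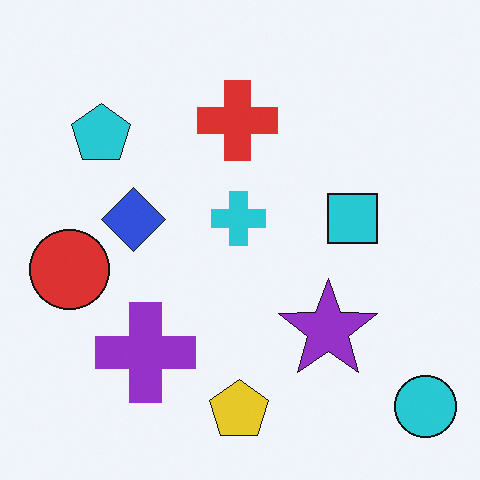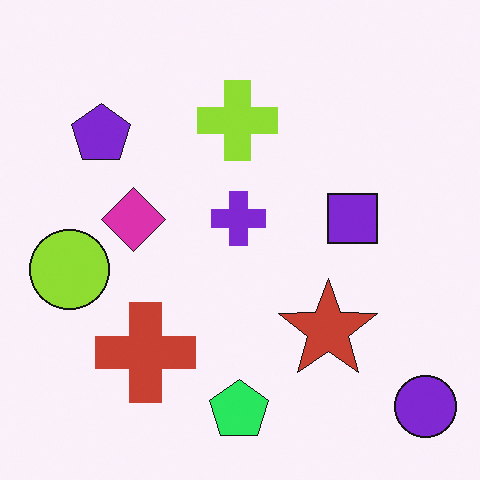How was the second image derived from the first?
It was hue-shifted by a moderate amount.

Every shape's color has rotated by the same amount around the hue wheel — a uniform hue shift.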